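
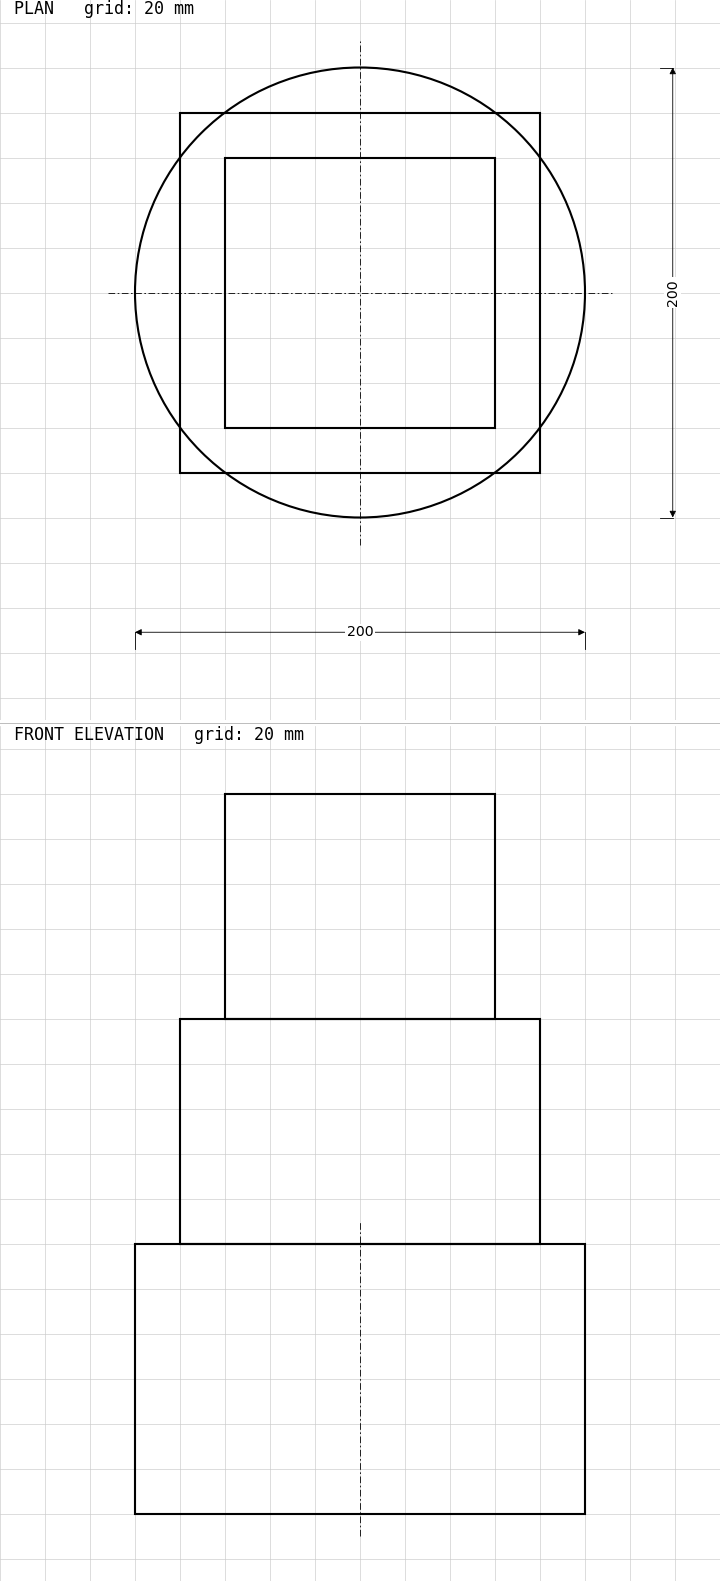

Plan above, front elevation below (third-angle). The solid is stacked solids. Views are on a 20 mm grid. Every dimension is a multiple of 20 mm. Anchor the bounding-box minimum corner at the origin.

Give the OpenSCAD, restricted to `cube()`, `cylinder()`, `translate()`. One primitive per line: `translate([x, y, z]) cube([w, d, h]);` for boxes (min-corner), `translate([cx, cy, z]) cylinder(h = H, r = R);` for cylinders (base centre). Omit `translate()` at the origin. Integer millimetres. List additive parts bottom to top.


translate([100, 100, 0]) cylinder(h = 120, r = 100);
translate([20, 20, 120]) cube([160, 160, 100]);
translate([40, 40, 220]) cube([120, 120, 100]);


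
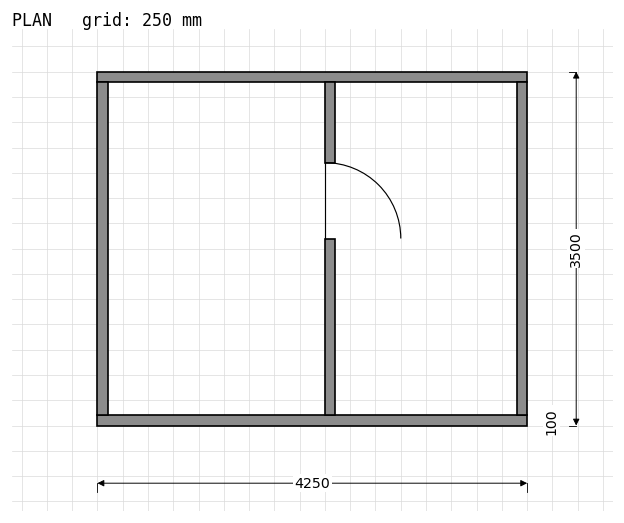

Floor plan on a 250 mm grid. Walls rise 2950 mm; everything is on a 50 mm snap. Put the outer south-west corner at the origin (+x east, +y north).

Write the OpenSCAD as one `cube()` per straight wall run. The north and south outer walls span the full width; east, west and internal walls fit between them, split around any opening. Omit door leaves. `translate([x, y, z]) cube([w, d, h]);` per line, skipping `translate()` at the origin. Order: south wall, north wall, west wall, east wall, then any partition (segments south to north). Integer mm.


cube([4250, 100, 2950]);
translate([0, 3400, 0]) cube([4250, 100, 2950]);
translate([0, 100, 0]) cube([100, 3300, 2950]);
translate([4150, 100, 0]) cube([100, 3300, 2950]);
translate([2250, 100, 0]) cube([100, 1750, 2950]);
translate([2250, 2600, 0]) cube([100, 800, 2950]);


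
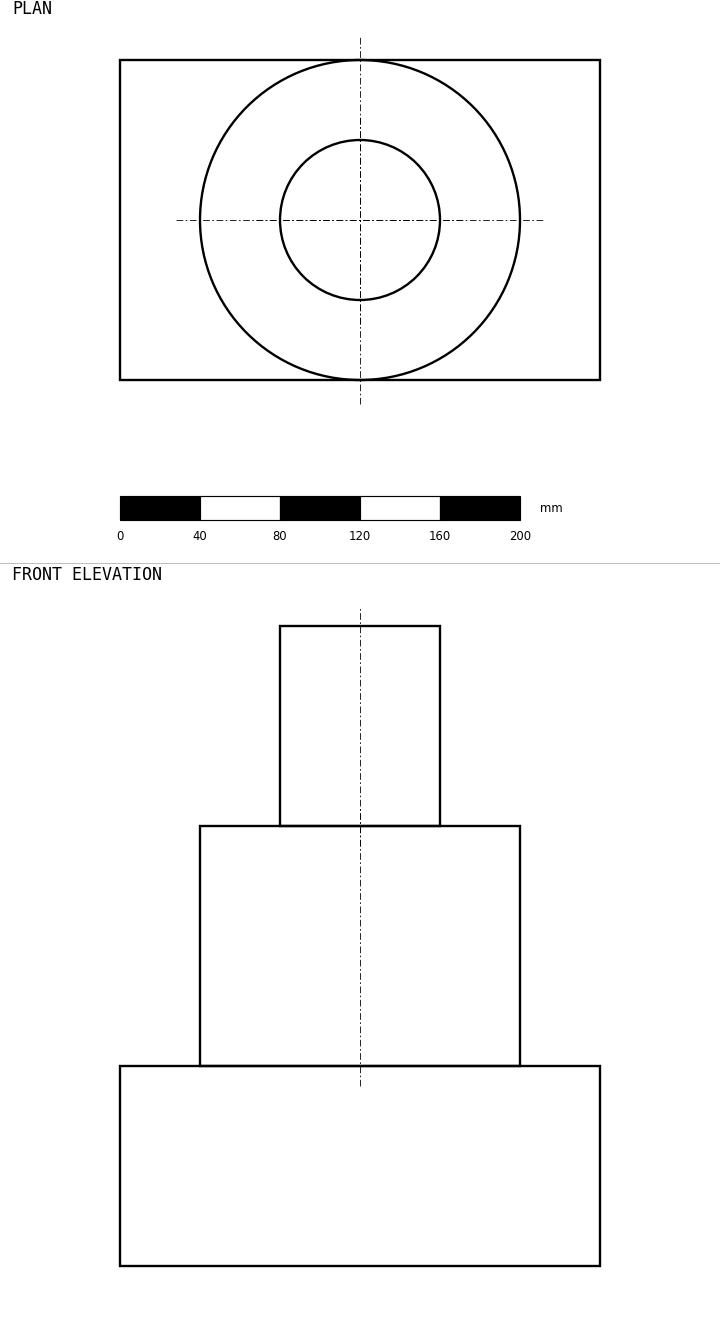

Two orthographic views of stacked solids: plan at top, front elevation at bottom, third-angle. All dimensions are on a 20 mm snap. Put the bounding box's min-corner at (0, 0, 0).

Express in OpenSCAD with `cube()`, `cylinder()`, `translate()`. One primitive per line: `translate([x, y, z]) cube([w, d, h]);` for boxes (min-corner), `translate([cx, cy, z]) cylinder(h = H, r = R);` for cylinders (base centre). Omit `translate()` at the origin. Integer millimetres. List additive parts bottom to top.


cube([240, 160, 100]);
translate([120, 80, 100]) cylinder(h = 120, r = 80);
translate([120, 80, 220]) cylinder(h = 100, r = 40);


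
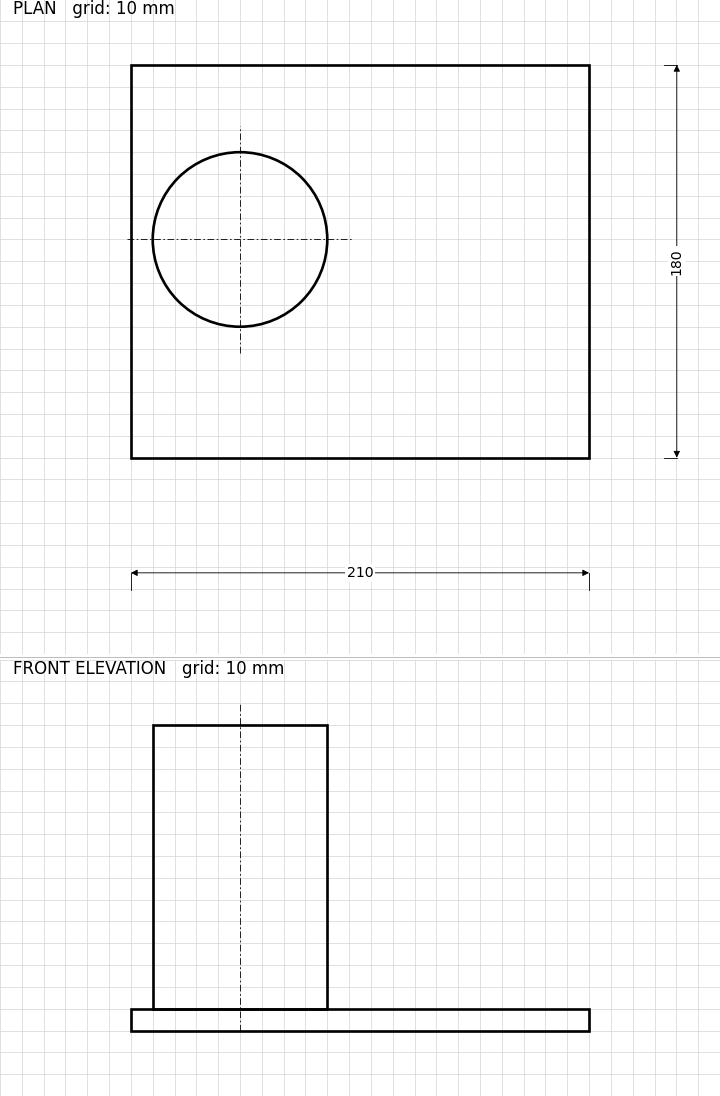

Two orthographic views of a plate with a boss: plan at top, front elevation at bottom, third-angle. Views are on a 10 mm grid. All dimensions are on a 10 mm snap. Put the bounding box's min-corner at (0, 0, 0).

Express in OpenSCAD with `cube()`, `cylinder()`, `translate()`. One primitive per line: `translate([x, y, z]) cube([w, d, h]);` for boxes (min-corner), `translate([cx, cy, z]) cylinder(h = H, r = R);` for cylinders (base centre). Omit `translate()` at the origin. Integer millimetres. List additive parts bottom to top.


cube([210, 180, 10]);
translate([50, 100, 10]) cylinder(h = 130, r = 40);


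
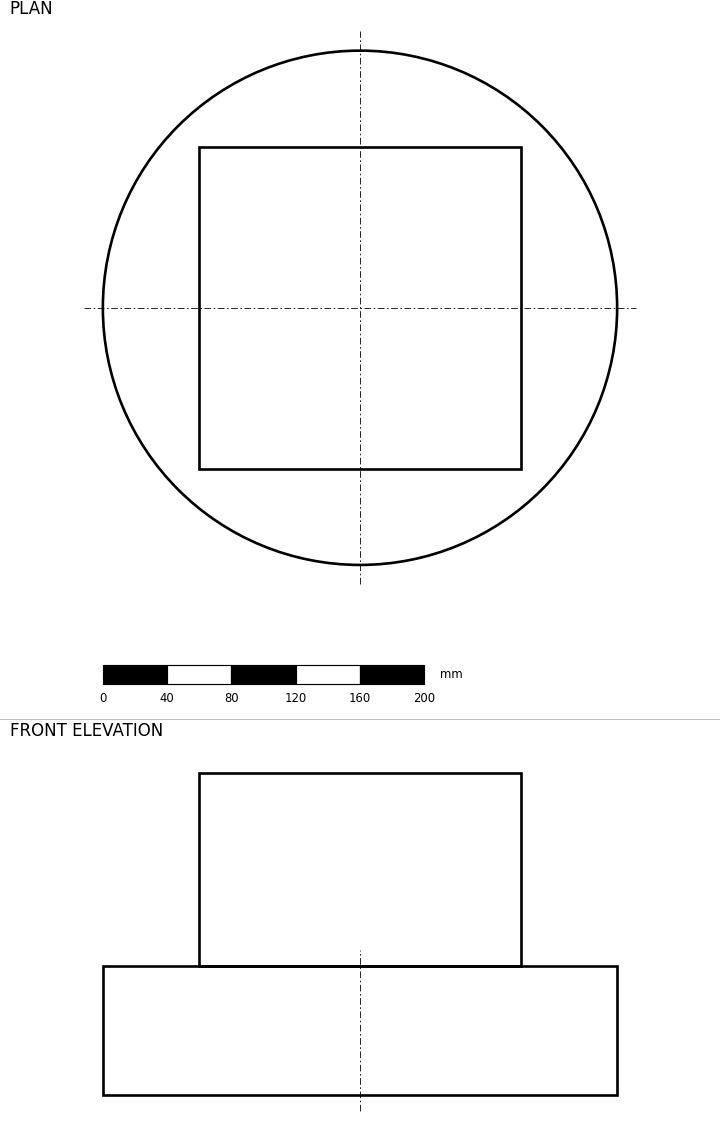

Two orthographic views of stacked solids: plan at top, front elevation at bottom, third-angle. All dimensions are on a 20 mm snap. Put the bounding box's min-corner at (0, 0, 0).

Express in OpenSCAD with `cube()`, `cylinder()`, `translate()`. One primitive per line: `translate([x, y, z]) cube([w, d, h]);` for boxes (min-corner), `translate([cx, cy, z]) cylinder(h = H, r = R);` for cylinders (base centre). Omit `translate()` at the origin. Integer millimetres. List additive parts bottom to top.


translate([160, 160, 0]) cylinder(h = 80, r = 160);
translate([60, 60, 80]) cube([200, 200, 120]);


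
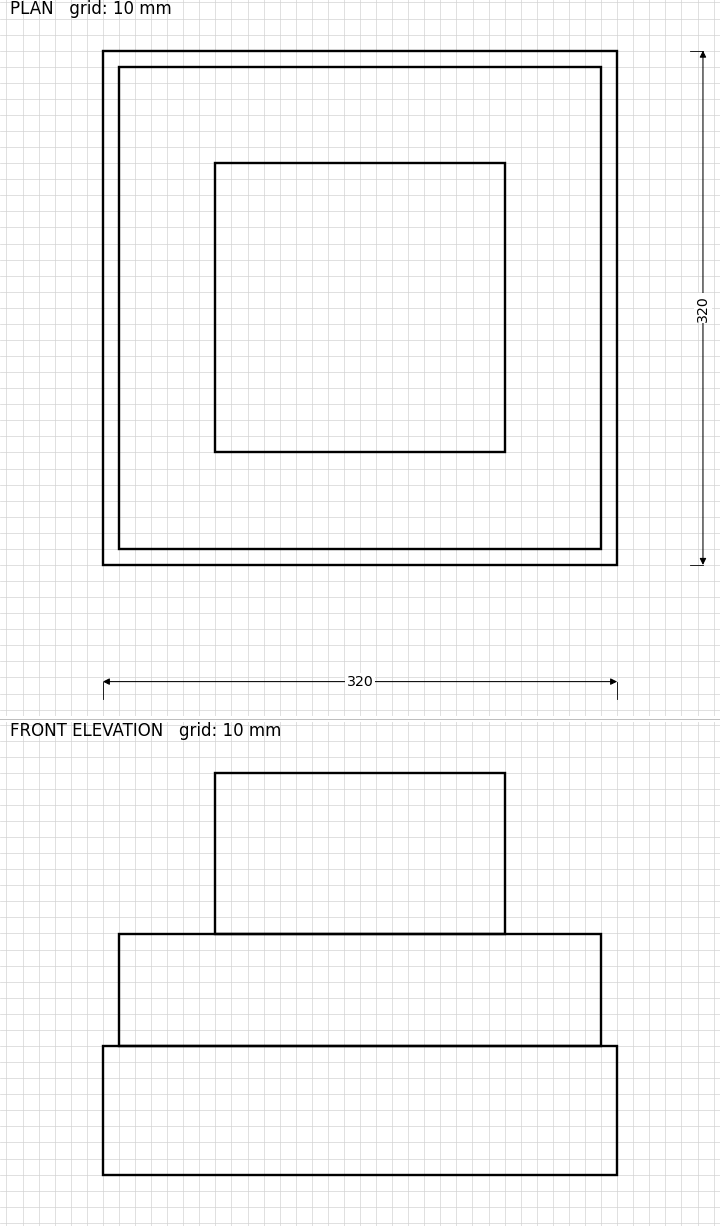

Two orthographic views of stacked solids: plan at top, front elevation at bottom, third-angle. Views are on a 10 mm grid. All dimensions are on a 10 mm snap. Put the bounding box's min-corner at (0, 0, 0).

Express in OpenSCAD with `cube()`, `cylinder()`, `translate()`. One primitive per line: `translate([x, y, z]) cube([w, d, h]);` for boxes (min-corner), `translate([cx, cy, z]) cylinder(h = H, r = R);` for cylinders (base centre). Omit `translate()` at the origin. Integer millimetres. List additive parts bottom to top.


cube([320, 320, 80]);
translate([10, 10, 80]) cube([300, 300, 70]);
translate([70, 70, 150]) cube([180, 180, 100]);


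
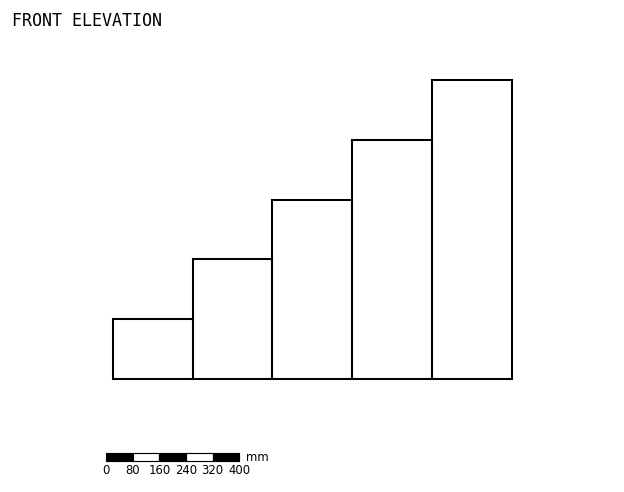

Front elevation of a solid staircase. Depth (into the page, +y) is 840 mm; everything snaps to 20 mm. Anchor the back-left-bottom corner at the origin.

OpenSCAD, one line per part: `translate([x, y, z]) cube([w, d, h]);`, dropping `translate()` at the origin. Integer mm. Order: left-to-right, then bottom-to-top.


cube([240, 840, 180]);
translate([240, 0, 0]) cube([240, 840, 360]);
translate([480, 0, 0]) cube([240, 840, 540]);
translate([720, 0, 0]) cube([240, 840, 720]);
translate([960, 0, 0]) cube([240, 840, 900]);


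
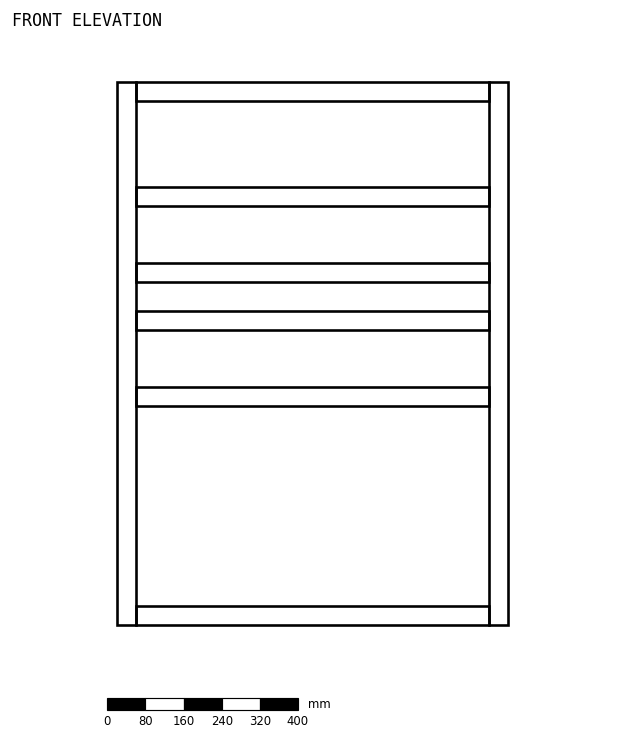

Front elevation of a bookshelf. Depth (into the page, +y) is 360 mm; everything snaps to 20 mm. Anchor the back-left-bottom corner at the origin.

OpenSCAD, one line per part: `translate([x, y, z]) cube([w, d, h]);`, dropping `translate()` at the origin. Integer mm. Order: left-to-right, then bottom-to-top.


cube([40, 360, 1140]);
translate([40, 0, 0]) cube([740, 360, 40]);
translate([40, 0, 460]) cube([740, 360, 40]);
translate([40, 0, 620]) cube([740, 360, 40]);
translate([40, 0, 720]) cube([740, 360, 40]);
translate([40, 0, 880]) cube([740, 360, 40]);
translate([40, 0, 1100]) cube([740, 360, 40]);
translate([780, 0, 0]) cube([40, 360, 1140]);


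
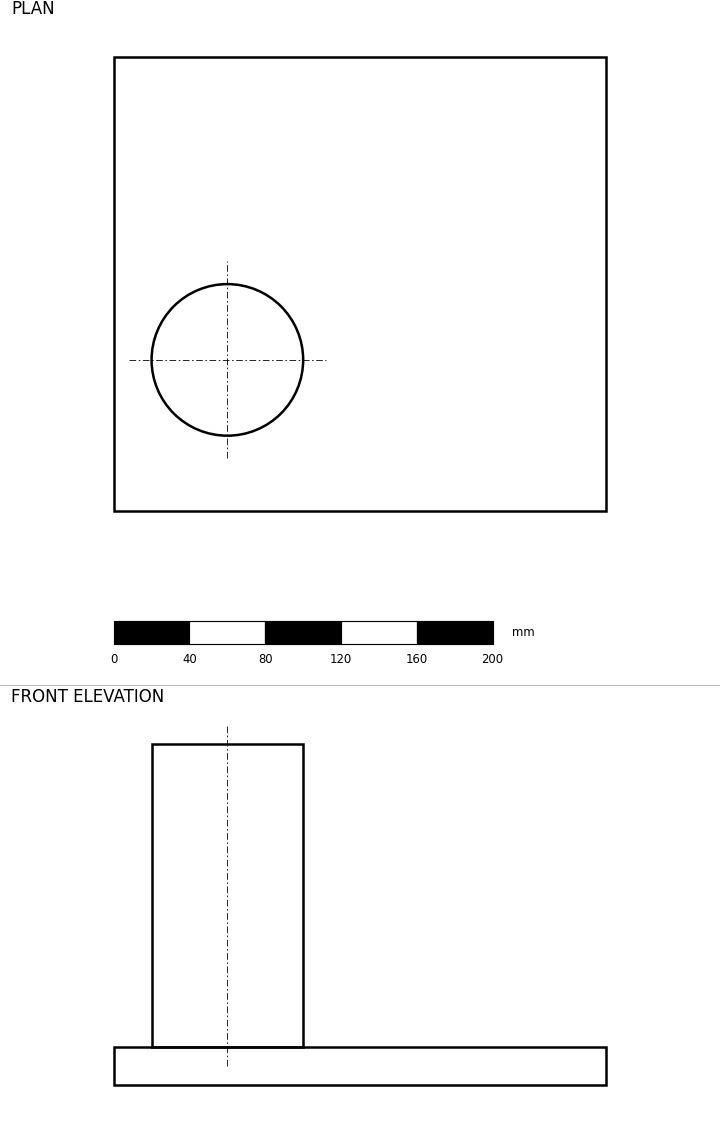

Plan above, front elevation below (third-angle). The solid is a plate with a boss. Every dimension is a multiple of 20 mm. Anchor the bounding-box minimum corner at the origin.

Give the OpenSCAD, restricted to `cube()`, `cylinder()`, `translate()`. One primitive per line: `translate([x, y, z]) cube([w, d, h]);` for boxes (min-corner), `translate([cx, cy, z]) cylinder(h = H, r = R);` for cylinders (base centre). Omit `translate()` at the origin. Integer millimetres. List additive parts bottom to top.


cube([260, 240, 20]);
translate([60, 80, 20]) cylinder(h = 160, r = 40);


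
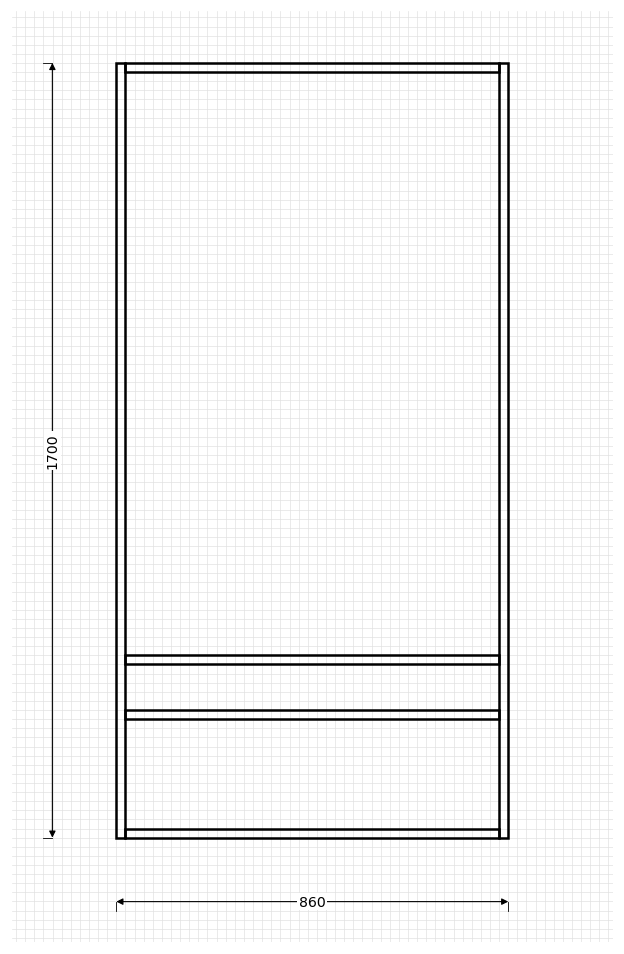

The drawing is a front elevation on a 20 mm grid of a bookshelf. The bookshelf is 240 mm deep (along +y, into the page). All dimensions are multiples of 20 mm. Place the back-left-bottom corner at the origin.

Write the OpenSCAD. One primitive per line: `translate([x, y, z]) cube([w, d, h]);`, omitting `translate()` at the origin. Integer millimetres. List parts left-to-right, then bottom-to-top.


cube([20, 240, 1700]);
translate([20, 0, 0]) cube([820, 240, 20]);
translate([20, 0, 260]) cube([820, 240, 20]);
translate([20, 0, 380]) cube([820, 240, 20]);
translate([20, 0, 1680]) cube([820, 240, 20]);
translate([840, 0, 0]) cube([20, 240, 1700]);


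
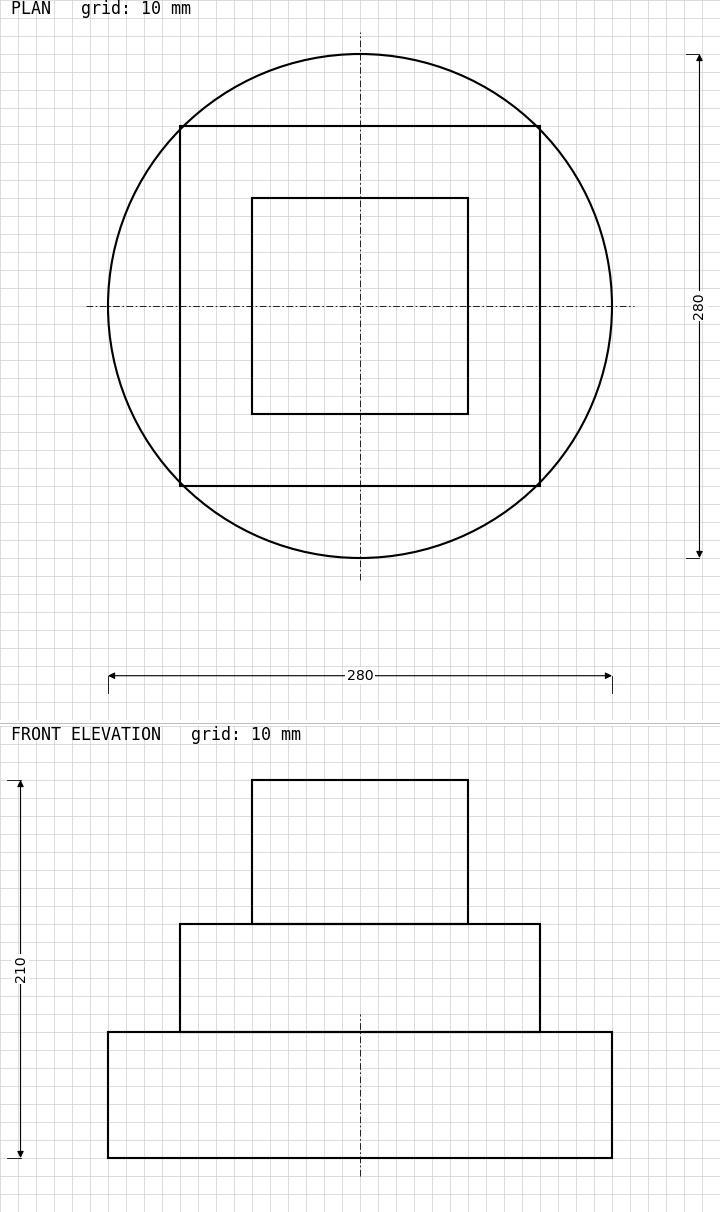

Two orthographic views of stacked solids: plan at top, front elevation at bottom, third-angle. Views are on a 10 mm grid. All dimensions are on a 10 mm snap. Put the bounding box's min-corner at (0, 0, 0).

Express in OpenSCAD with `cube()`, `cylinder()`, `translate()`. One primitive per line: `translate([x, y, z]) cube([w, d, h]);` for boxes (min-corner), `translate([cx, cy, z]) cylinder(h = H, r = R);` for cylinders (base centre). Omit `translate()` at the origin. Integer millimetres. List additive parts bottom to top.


translate([140, 140, 0]) cylinder(h = 70, r = 140);
translate([40, 40, 70]) cube([200, 200, 60]);
translate([80, 80, 130]) cube([120, 120, 80]);


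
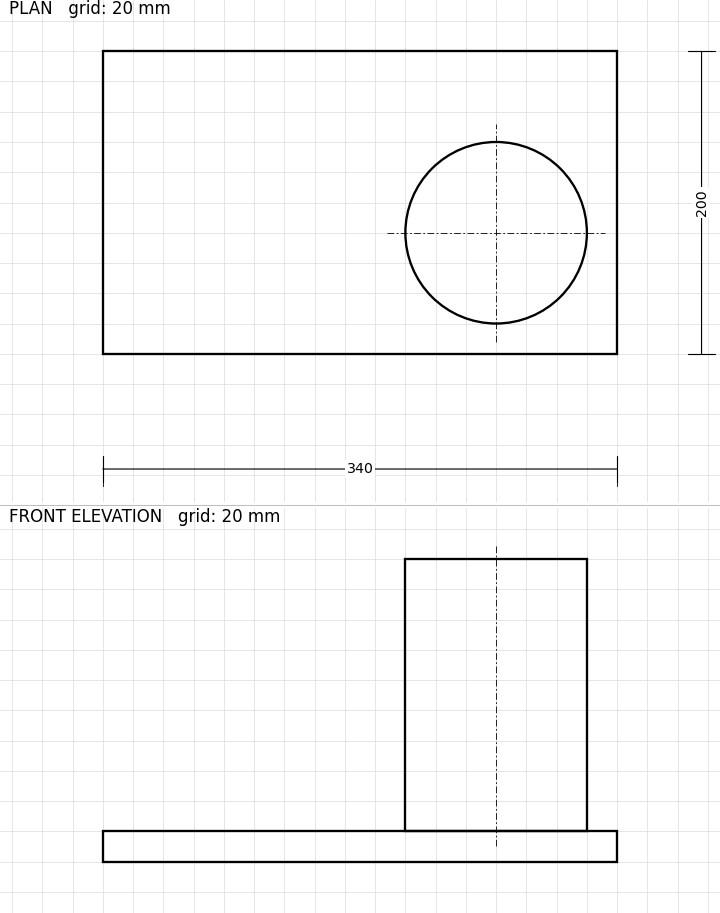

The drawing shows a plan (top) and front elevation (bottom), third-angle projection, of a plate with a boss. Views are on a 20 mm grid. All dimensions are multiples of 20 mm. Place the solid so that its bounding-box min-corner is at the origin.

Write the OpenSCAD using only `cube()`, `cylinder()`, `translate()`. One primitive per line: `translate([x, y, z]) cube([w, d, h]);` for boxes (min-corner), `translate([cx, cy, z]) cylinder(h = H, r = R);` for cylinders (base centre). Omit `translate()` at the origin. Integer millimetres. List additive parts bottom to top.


cube([340, 200, 20]);
translate([260, 80, 20]) cylinder(h = 180, r = 60);


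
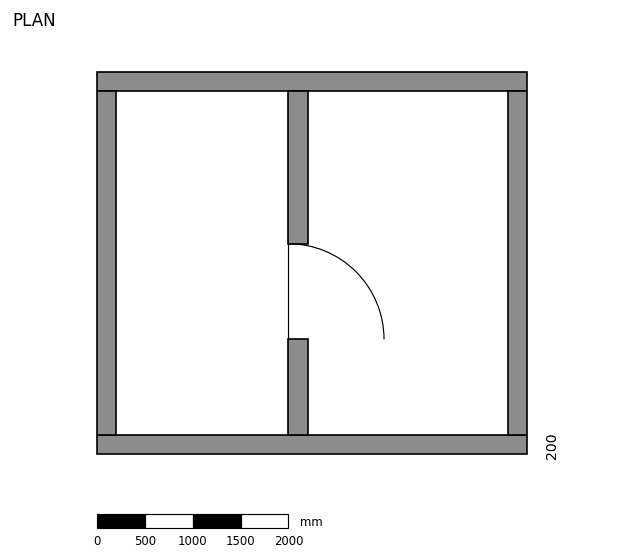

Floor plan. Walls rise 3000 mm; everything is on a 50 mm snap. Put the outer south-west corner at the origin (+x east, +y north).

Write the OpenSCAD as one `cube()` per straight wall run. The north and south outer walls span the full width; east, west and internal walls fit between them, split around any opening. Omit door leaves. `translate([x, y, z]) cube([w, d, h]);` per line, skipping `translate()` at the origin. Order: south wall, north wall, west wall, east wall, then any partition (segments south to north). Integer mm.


cube([4500, 200, 3000]);
translate([0, 3800, 0]) cube([4500, 200, 3000]);
translate([0, 200, 0]) cube([200, 3600, 3000]);
translate([4300, 200, 0]) cube([200, 3600, 3000]);
translate([2000, 200, 0]) cube([200, 1000, 3000]);
translate([2000, 2200, 0]) cube([200, 1600, 3000]);


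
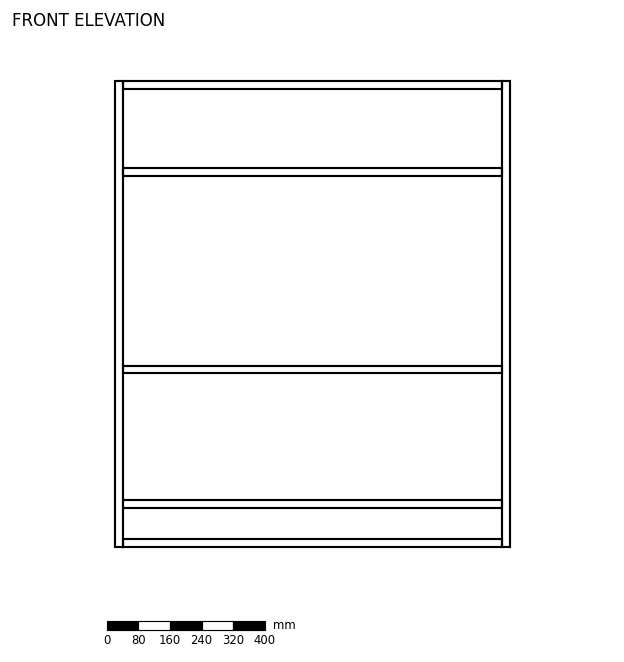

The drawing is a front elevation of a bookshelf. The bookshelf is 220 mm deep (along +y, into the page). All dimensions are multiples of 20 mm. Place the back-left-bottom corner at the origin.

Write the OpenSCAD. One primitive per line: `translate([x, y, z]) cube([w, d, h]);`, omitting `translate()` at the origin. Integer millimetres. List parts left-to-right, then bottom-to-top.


cube([20, 220, 1180]);
translate([20, 0, 0]) cube([960, 220, 20]);
translate([20, 0, 100]) cube([960, 220, 20]);
translate([20, 0, 440]) cube([960, 220, 20]);
translate([20, 0, 940]) cube([960, 220, 20]);
translate([20, 0, 1160]) cube([960, 220, 20]);
translate([980, 0, 0]) cube([20, 220, 1180]);


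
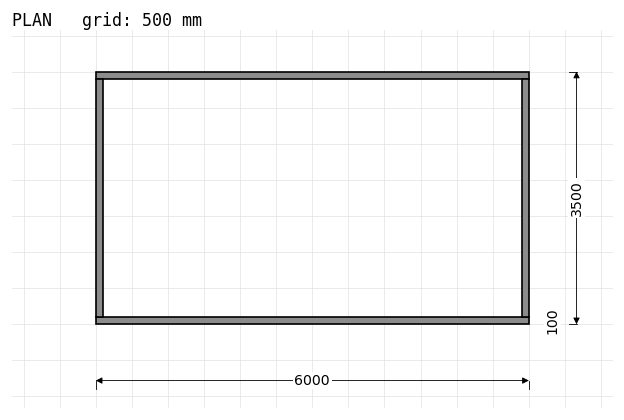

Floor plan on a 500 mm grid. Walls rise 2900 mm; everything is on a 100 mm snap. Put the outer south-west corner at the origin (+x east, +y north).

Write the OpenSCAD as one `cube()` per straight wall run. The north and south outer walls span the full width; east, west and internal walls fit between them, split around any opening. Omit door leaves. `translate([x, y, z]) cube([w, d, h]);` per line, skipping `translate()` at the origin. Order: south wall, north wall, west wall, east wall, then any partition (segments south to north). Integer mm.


cube([6000, 100, 2900]);
translate([0, 3400, 0]) cube([6000, 100, 2900]);
translate([0, 100, 0]) cube([100, 3300, 2900]);
translate([5900, 100, 0]) cube([100, 3300, 2900]);


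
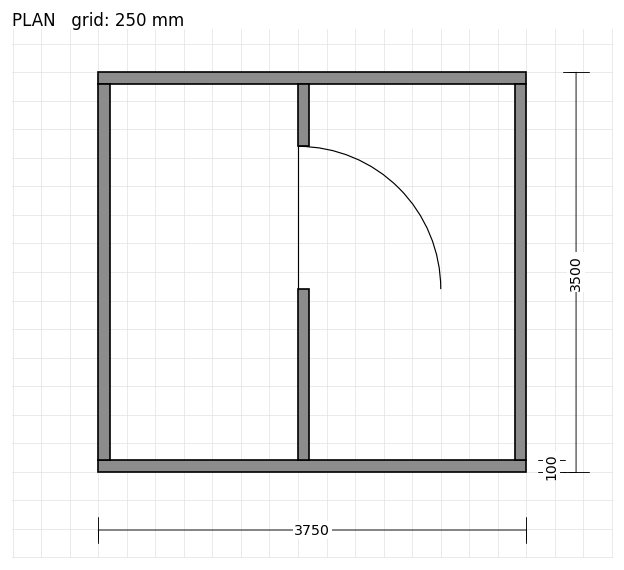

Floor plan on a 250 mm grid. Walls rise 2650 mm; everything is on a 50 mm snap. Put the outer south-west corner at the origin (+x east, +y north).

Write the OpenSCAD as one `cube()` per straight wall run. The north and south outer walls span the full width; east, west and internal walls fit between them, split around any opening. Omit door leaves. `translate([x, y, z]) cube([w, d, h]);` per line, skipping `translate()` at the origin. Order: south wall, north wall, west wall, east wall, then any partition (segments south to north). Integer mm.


cube([3750, 100, 2650]);
translate([0, 3400, 0]) cube([3750, 100, 2650]);
translate([0, 100, 0]) cube([100, 3300, 2650]);
translate([3650, 100, 0]) cube([100, 3300, 2650]);
translate([1750, 100, 0]) cube([100, 1500, 2650]);
translate([1750, 2850, 0]) cube([100, 550, 2650]);


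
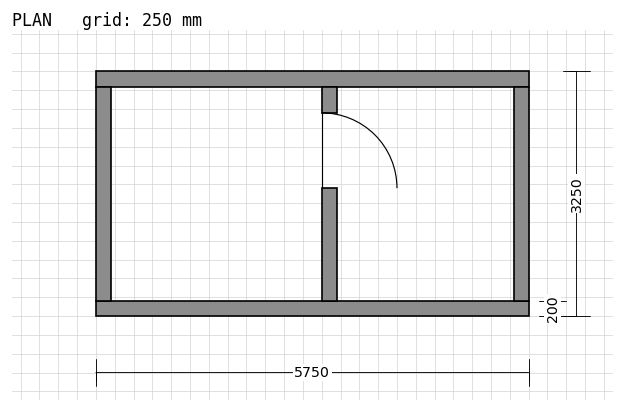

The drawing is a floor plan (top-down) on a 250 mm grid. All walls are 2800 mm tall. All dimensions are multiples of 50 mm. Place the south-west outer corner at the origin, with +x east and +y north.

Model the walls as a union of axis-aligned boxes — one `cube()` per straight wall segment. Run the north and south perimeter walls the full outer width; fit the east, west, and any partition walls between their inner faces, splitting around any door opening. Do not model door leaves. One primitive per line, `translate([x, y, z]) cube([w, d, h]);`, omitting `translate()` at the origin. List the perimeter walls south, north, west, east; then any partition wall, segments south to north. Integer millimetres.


cube([5750, 200, 2800]);
translate([0, 3050, 0]) cube([5750, 200, 2800]);
translate([0, 200, 0]) cube([200, 2850, 2800]);
translate([5550, 200, 0]) cube([200, 2850, 2800]);
translate([3000, 200, 0]) cube([200, 1500, 2800]);
translate([3000, 2700, 0]) cube([200, 350, 2800]);


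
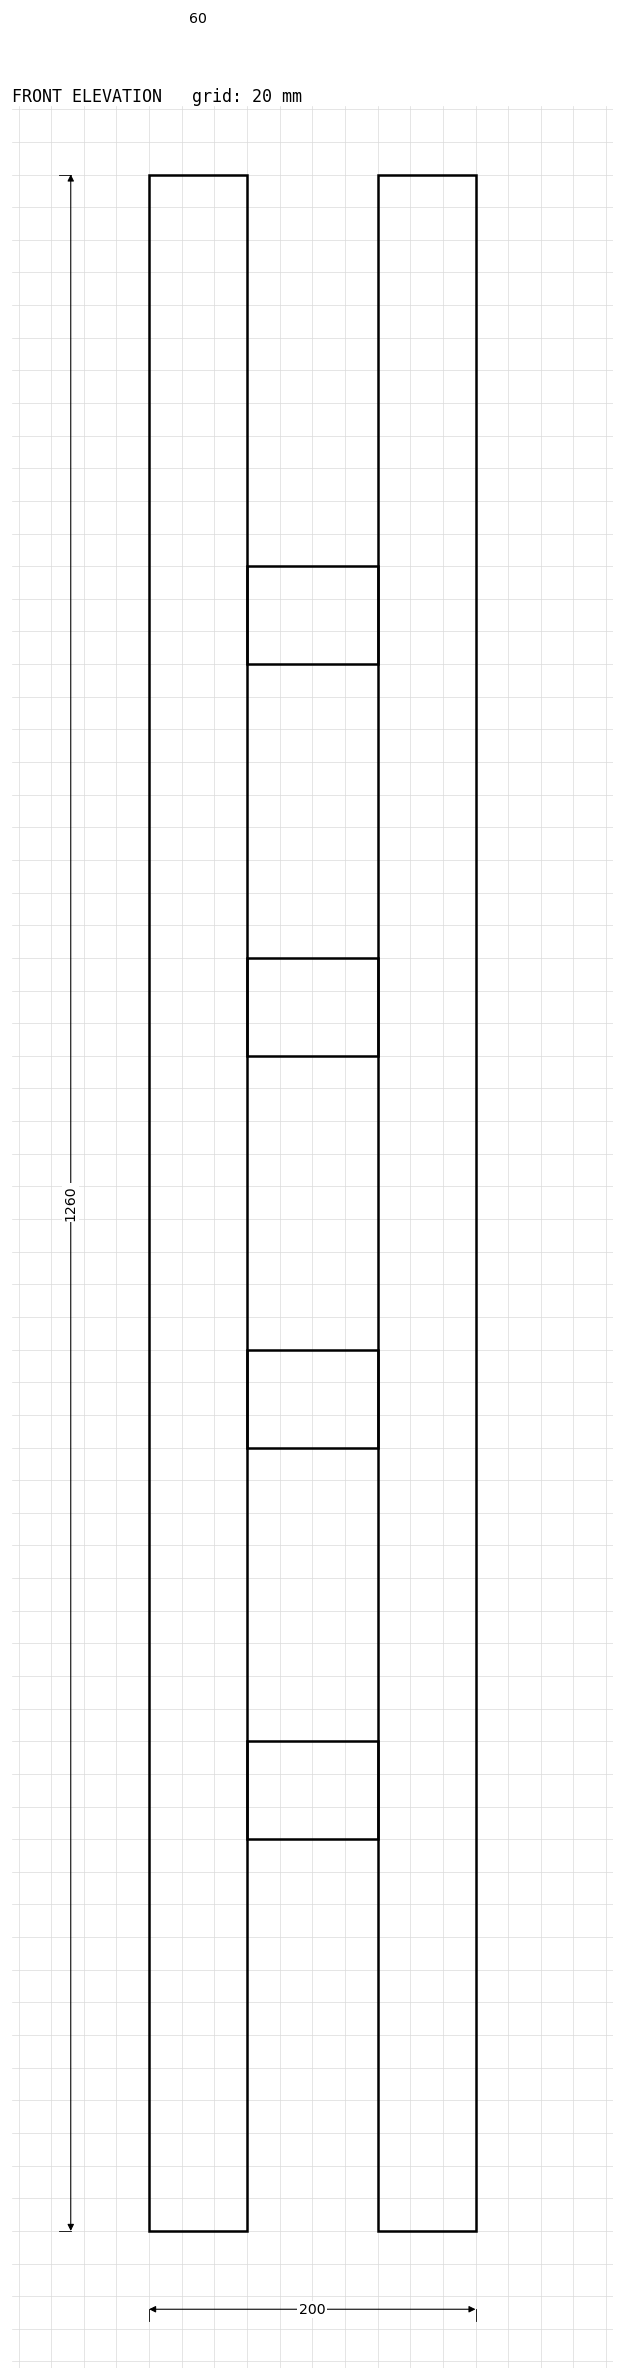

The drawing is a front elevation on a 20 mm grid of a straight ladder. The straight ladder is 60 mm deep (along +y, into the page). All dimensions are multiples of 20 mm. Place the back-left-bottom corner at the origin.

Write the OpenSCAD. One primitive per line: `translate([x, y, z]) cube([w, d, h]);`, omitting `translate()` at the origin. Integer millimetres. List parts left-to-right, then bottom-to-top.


cube([60, 60, 1260]);
translate([60, 0, 240]) cube([80, 60, 60]);
translate([60, 0, 480]) cube([80, 60, 60]);
translate([60, 0, 720]) cube([80, 60, 60]);
translate([60, 0, 960]) cube([80, 60, 60]);
translate([140, 0, 0]) cube([60, 60, 1260]);


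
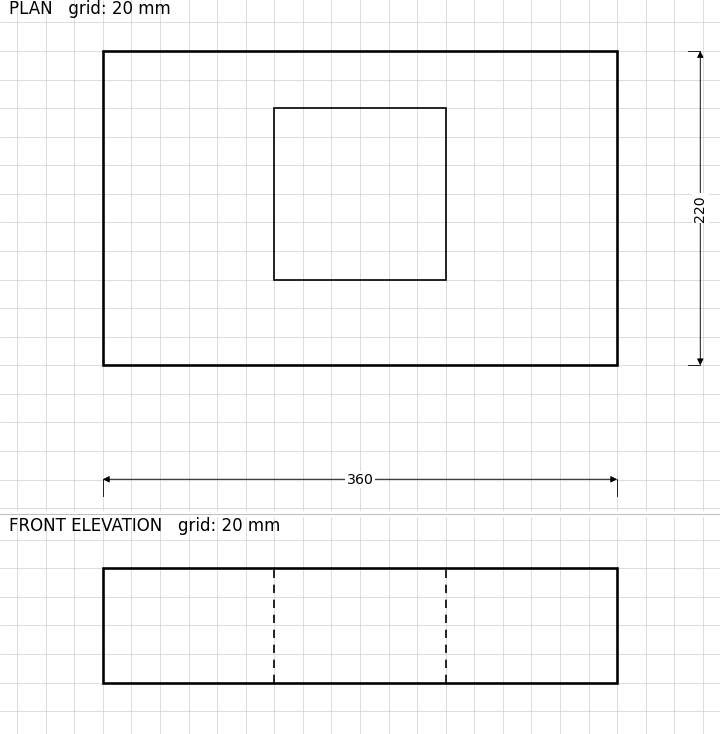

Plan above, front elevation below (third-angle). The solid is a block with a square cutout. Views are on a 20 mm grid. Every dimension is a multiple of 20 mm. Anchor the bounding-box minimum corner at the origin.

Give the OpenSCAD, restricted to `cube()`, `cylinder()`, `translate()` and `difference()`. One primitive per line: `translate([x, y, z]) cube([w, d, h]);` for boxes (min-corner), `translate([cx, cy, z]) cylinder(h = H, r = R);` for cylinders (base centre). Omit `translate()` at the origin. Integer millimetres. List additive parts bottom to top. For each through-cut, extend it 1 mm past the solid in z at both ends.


difference() {
  cube([360, 220, 80]);
  translate([120, 60, -1]) cube([120, 120, 82]);
}


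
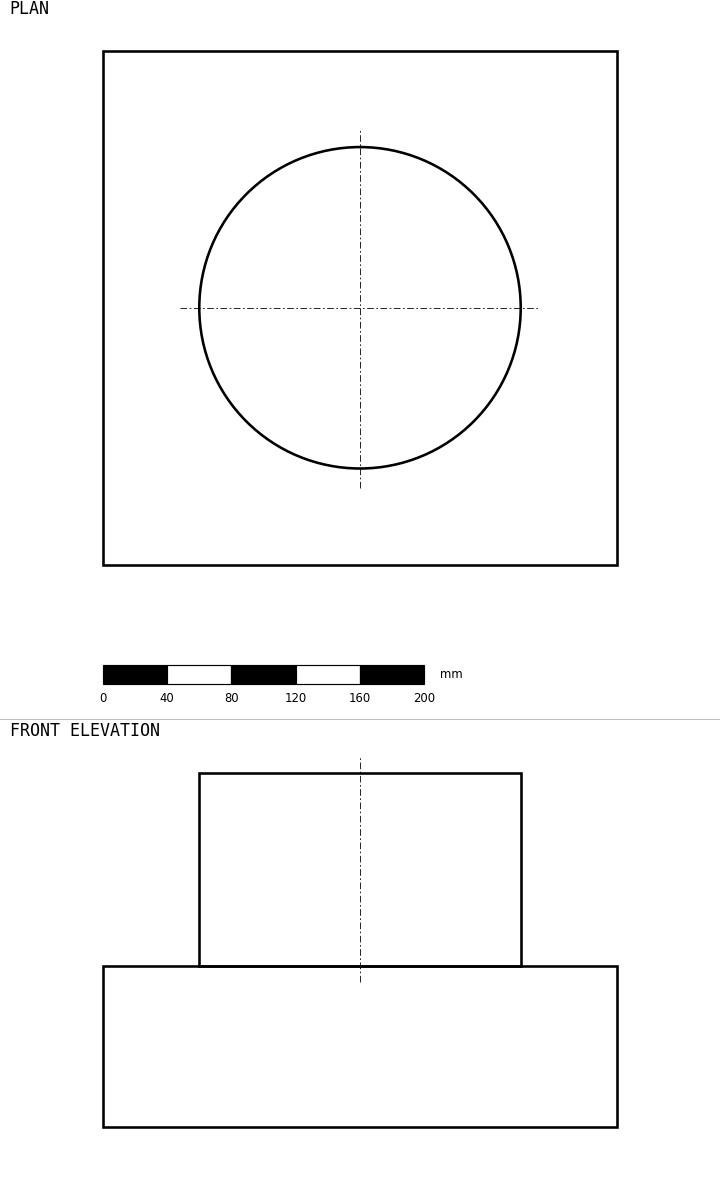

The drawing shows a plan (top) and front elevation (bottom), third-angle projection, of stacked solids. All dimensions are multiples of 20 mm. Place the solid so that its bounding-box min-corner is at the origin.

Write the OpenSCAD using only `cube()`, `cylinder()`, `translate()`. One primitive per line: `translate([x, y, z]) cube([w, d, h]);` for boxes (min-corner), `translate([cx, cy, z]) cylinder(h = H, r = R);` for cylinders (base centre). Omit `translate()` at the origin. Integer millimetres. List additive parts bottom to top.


cube([320, 320, 100]);
translate([160, 160, 100]) cylinder(h = 120, r = 100);


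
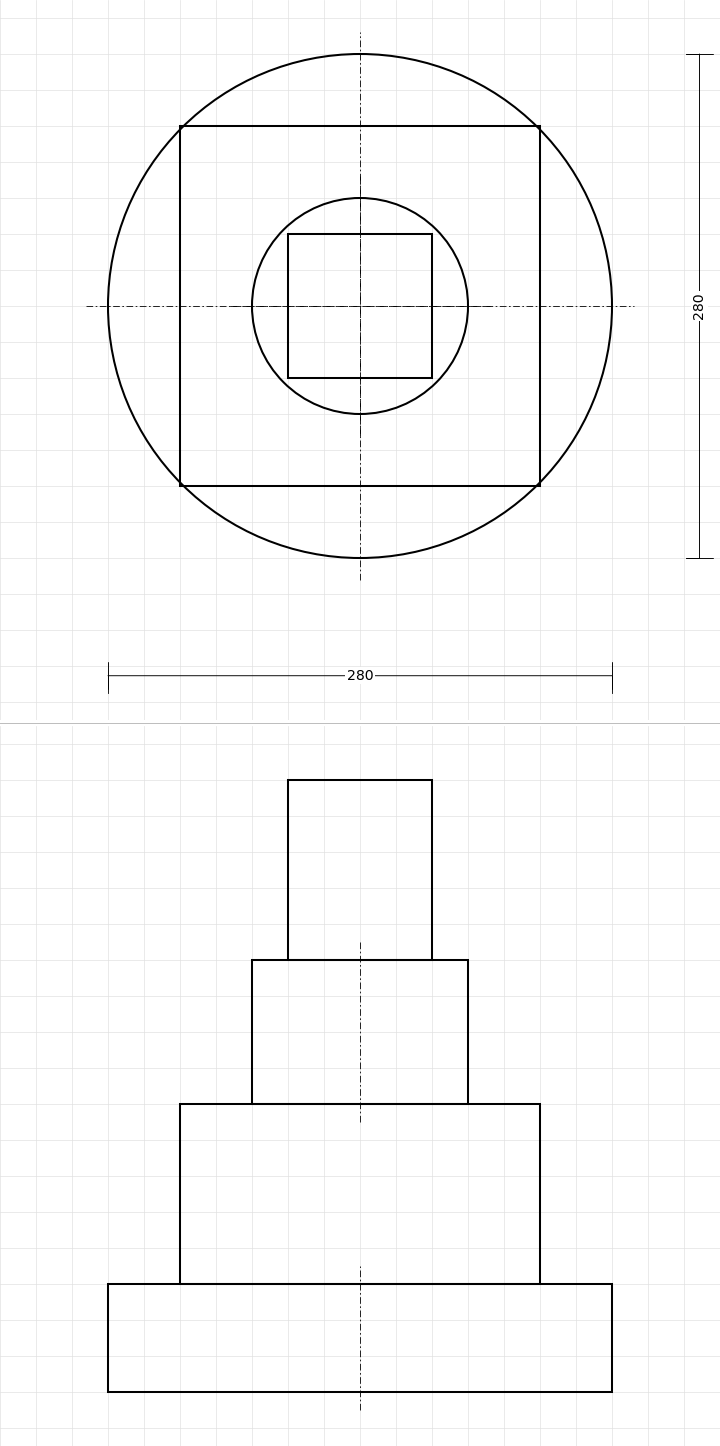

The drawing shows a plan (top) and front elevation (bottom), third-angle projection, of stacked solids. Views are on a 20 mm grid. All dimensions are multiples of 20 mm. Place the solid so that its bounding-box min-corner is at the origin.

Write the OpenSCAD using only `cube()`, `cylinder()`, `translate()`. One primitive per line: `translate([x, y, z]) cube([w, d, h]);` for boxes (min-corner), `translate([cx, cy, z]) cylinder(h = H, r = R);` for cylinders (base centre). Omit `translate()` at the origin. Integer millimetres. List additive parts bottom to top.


translate([140, 140, 0]) cylinder(h = 60, r = 140);
translate([40, 40, 60]) cube([200, 200, 100]);
translate([140, 140, 160]) cylinder(h = 80, r = 60);
translate([100, 100, 240]) cube([80, 80, 100]);


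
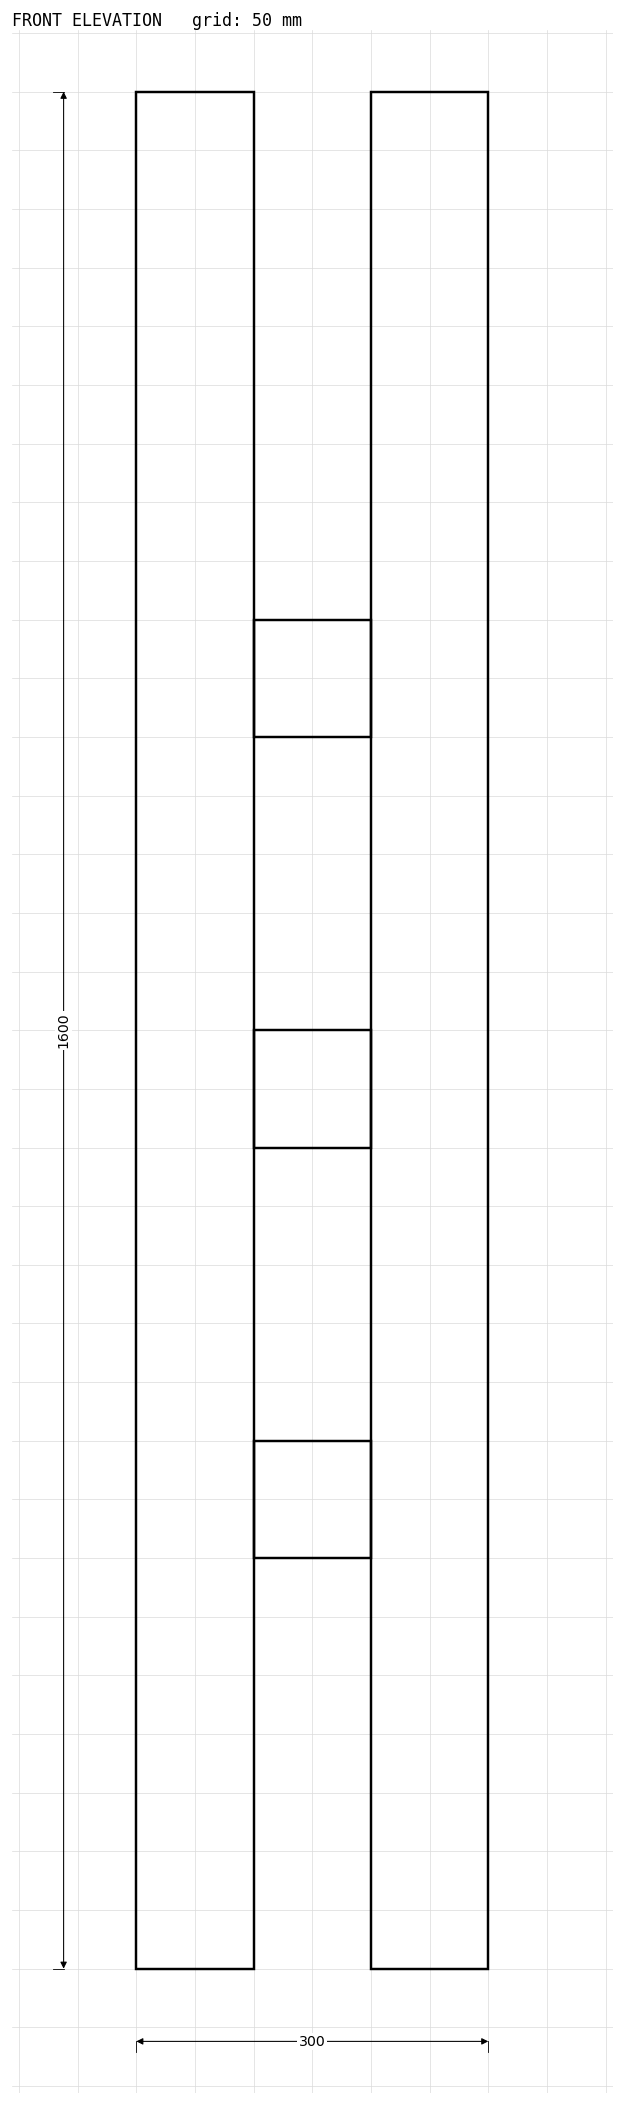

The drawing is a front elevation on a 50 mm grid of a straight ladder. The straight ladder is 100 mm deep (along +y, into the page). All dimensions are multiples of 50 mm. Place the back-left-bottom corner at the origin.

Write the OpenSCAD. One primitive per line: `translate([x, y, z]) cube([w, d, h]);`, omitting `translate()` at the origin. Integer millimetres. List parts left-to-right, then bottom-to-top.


cube([100, 100, 1600]);
translate([100, 0, 350]) cube([100, 100, 100]);
translate([100, 0, 700]) cube([100, 100, 100]);
translate([100, 0, 1050]) cube([100, 100, 100]);
translate([200, 0, 0]) cube([100, 100, 1600]);


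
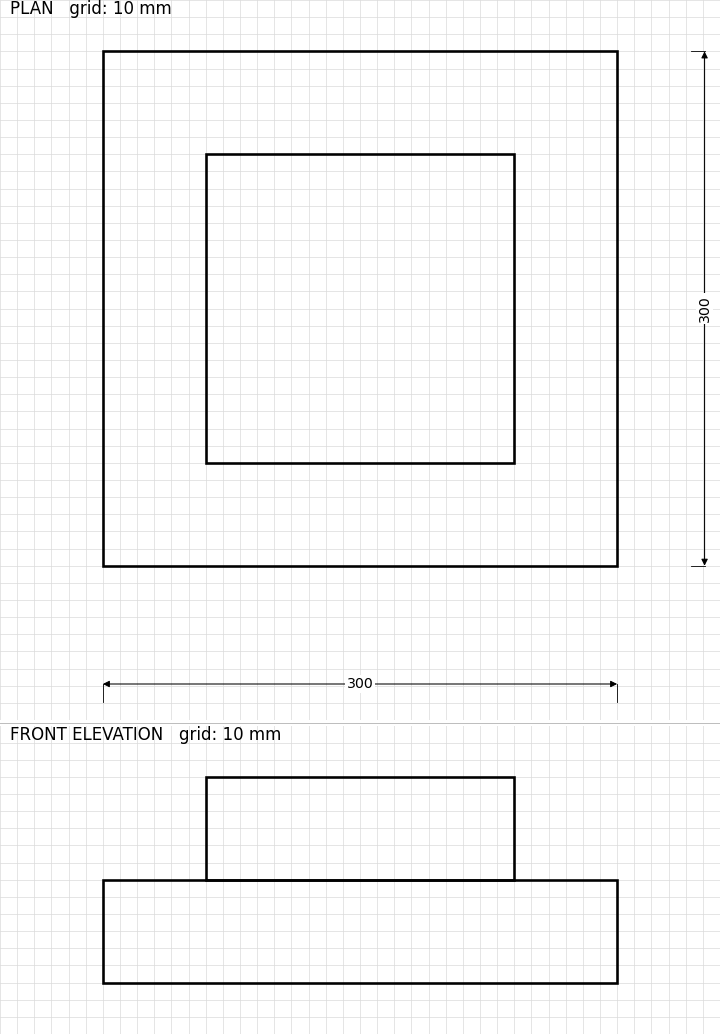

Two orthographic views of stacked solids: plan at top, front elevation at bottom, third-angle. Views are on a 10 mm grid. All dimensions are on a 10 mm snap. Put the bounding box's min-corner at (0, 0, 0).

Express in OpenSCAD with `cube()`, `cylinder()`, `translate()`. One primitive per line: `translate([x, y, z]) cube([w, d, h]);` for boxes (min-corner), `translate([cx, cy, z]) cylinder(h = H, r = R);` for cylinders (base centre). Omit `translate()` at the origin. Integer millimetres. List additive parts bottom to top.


cube([300, 300, 60]);
translate([60, 60, 60]) cube([180, 180, 60]);


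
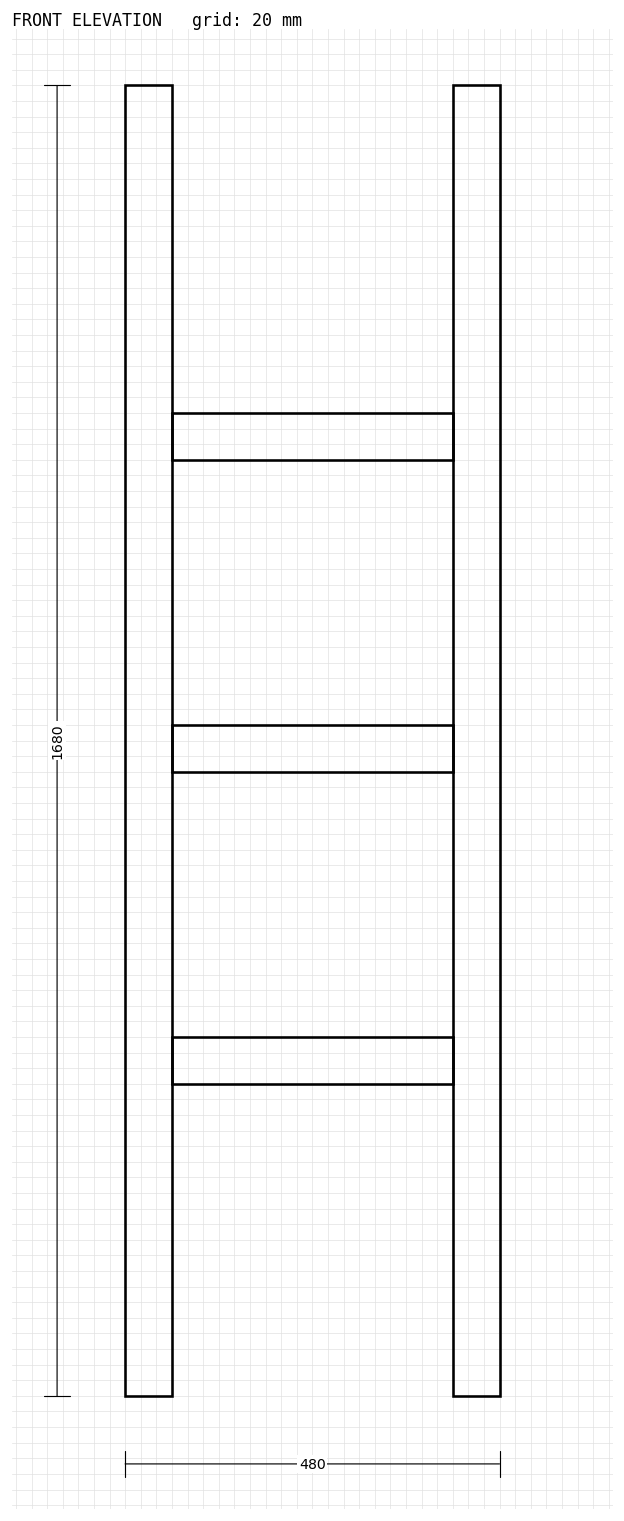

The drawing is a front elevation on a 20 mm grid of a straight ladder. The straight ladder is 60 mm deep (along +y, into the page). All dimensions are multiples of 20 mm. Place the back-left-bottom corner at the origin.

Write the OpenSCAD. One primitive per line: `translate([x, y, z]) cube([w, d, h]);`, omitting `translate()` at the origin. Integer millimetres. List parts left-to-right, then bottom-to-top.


cube([60, 60, 1680]);
translate([60, 0, 400]) cube([360, 60, 60]);
translate([60, 0, 800]) cube([360, 60, 60]);
translate([60, 0, 1200]) cube([360, 60, 60]);
translate([420, 0, 0]) cube([60, 60, 1680]);


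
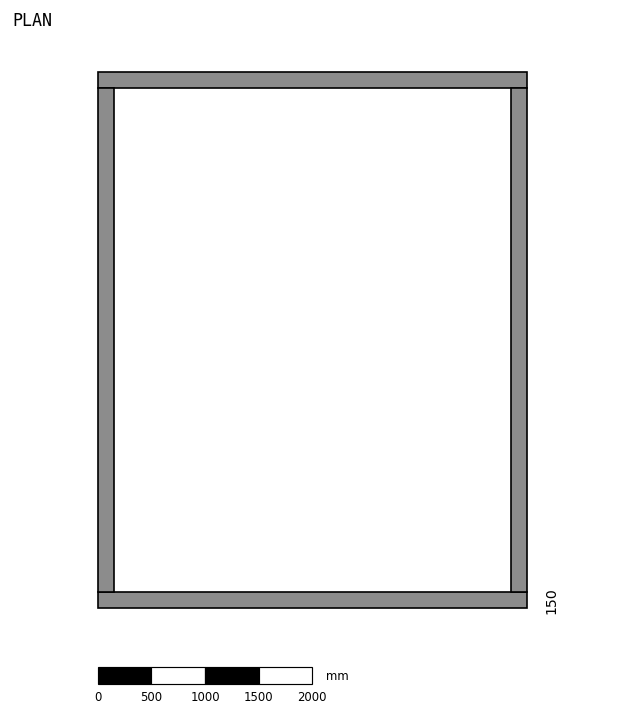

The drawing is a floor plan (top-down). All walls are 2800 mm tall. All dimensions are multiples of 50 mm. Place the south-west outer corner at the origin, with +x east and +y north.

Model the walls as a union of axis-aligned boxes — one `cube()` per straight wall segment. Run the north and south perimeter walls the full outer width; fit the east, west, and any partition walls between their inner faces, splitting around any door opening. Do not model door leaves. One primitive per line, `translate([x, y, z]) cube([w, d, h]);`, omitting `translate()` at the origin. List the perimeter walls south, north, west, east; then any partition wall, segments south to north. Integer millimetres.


cube([4000, 150, 2800]);
translate([0, 4850, 0]) cube([4000, 150, 2800]);
translate([0, 150, 0]) cube([150, 4700, 2800]);
translate([3850, 150, 0]) cube([150, 4700, 2800]);


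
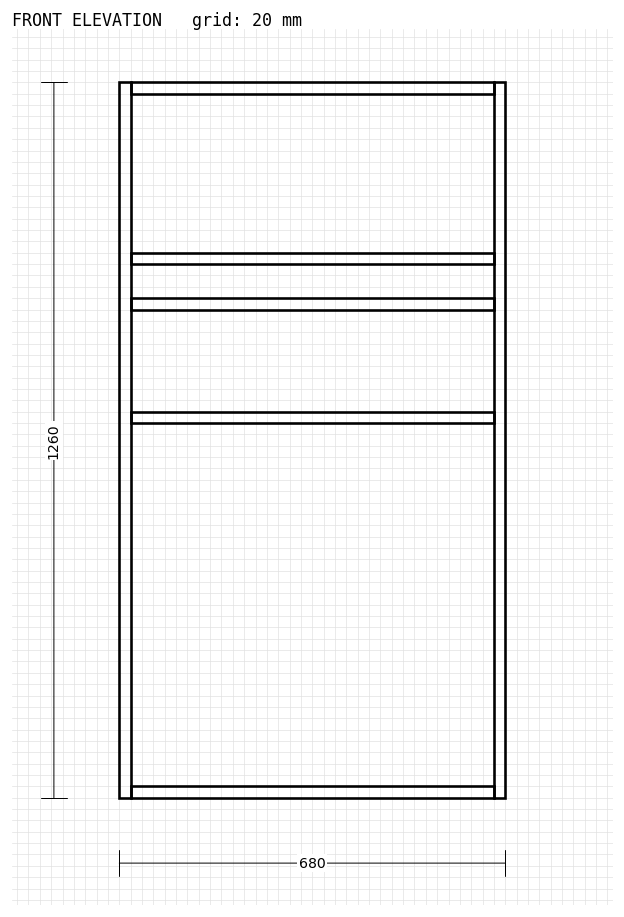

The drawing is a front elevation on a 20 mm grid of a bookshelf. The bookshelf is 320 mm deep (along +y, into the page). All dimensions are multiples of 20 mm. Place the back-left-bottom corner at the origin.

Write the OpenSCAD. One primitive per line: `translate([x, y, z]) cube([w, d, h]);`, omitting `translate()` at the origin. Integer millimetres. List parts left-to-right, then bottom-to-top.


cube([20, 320, 1260]);
translate([20, 0, 0]) cube([640, 320, 20]);
translate([20, 0, 660]) cube([640, 320, 20]);
translate([20, 0, 860]) cube([640, 320, 20]);
translate([20, 0, 940]) cube([640, 320, 20]);
translate([20, 0, 1240]) cube([640, 320, 20]);
translate([660, 0, 0]) cube([20, 320, 1260]);


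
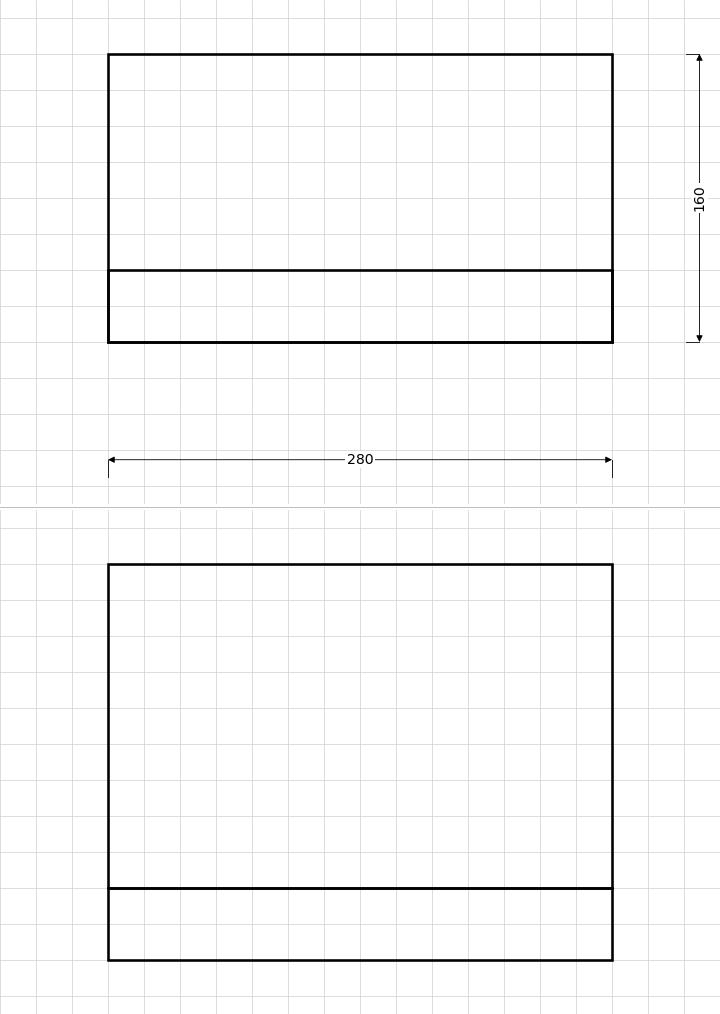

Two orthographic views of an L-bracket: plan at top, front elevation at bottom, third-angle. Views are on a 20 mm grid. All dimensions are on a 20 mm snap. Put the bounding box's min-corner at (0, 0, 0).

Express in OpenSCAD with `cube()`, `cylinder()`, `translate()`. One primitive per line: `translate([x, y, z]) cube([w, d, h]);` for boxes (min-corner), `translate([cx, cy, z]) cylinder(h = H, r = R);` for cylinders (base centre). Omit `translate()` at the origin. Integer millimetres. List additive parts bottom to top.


cube([280, 160, 40]);
translate([0, 0, 40]) cube([280, 40, 180]);


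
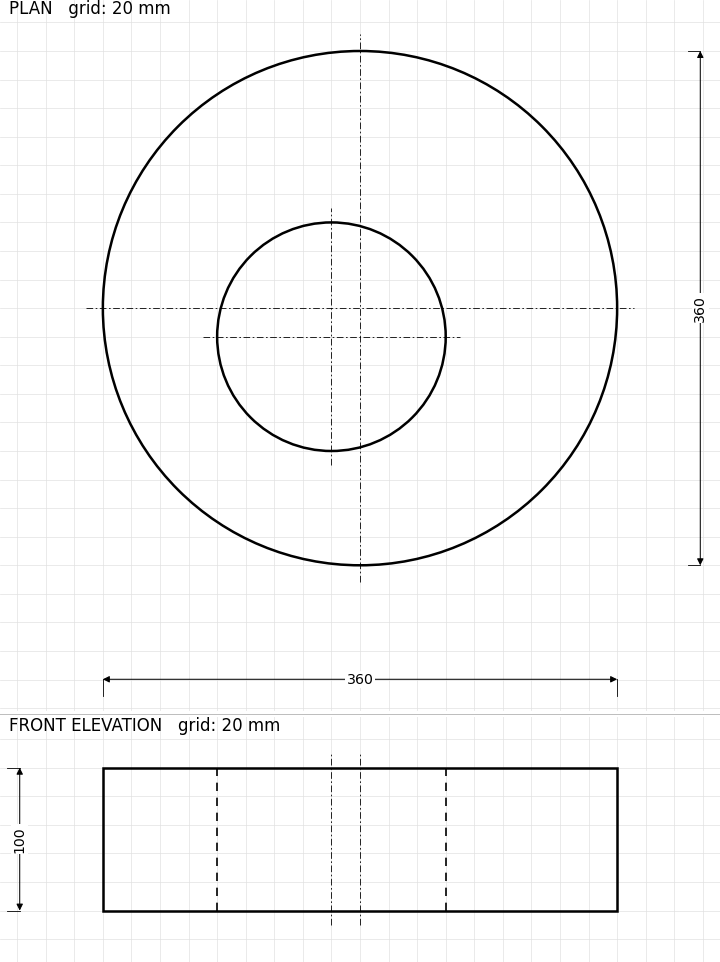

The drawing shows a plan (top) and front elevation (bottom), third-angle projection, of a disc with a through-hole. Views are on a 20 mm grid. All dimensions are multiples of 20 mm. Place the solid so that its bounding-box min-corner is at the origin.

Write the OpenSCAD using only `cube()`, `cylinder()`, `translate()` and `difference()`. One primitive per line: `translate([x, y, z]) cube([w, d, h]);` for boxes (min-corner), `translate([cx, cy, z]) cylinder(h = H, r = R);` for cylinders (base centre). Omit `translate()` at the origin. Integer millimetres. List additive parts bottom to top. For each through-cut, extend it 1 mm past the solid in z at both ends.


difference() {
  translate([180, 180, 0]) cylinder(h = 100, r = 180);
  translate([160, 160, -1]) cylinder(h = 102, r = 80);
}


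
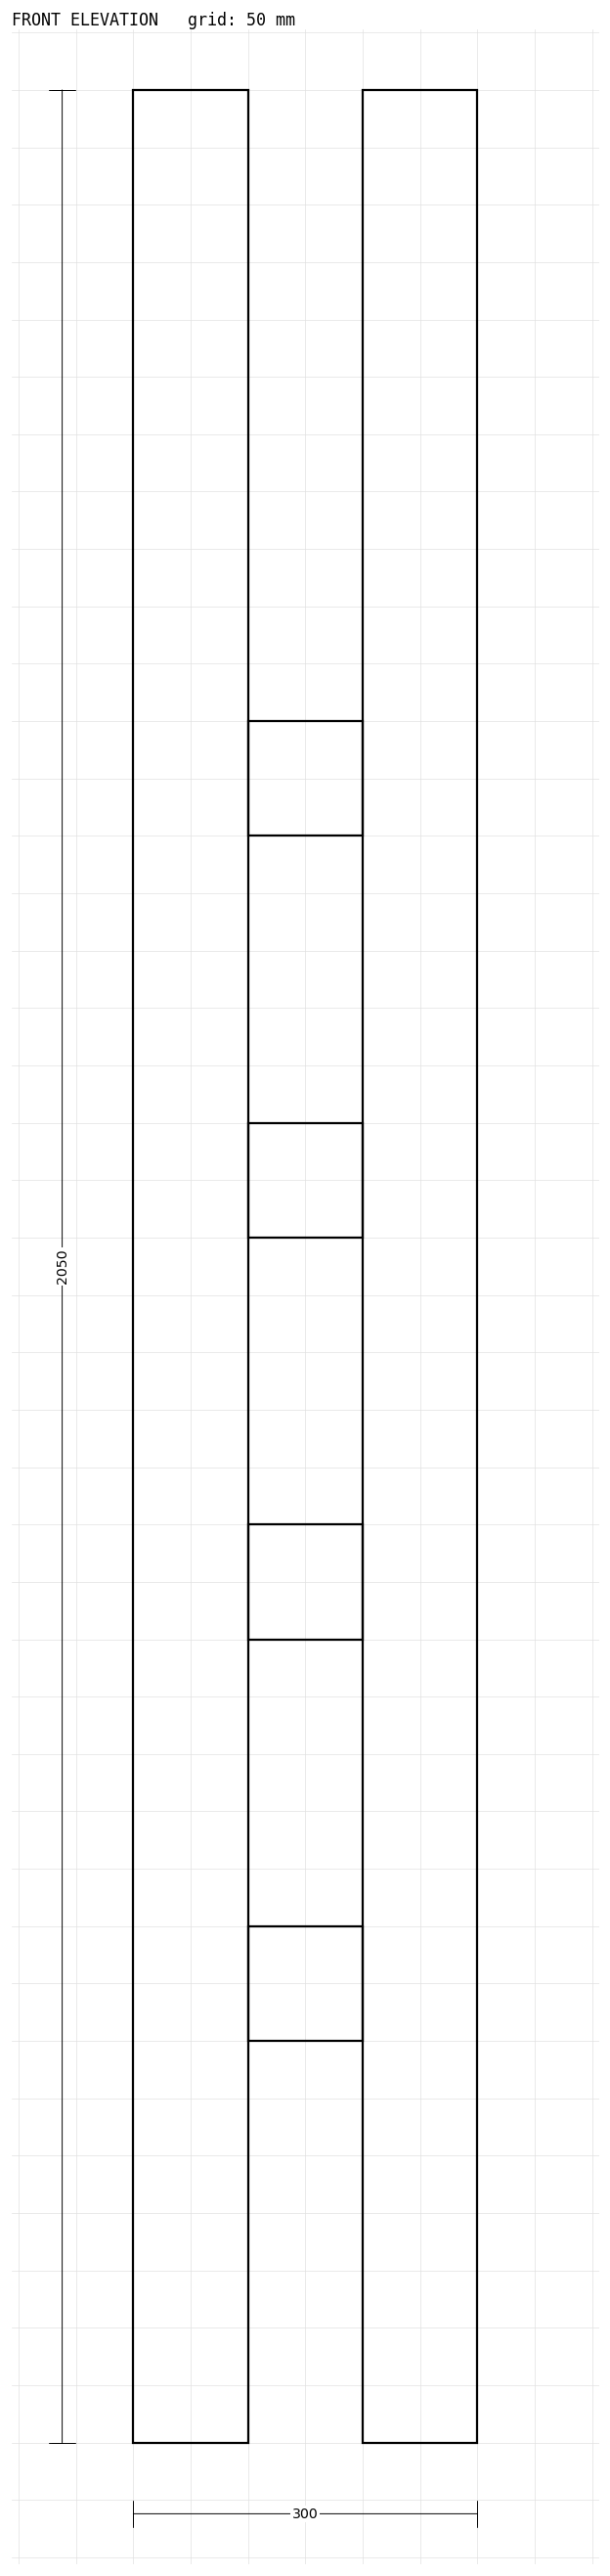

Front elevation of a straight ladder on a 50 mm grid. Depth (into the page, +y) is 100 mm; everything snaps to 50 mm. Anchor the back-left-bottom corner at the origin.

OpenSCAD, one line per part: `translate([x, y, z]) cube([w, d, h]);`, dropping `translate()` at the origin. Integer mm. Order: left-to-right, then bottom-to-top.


cube([100, 100, 2050]);
translate([100, 0, 350]) cube([100, 100, 100]);
translate([100, 0, 700]) cube([100, 100, 100]);
translate([100, 0, 1050]) cube([100, 100, 100]);
translate([100, 0, 1400]) cube([100, 100, 100]);
translate([200, 0, 0]) cube([100, 100, 2050]);


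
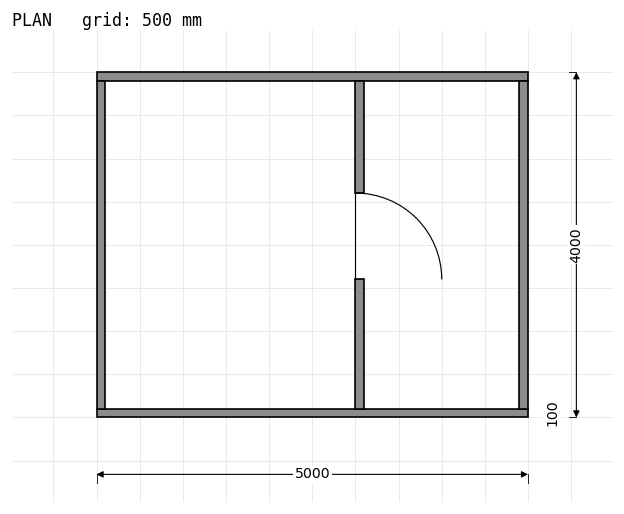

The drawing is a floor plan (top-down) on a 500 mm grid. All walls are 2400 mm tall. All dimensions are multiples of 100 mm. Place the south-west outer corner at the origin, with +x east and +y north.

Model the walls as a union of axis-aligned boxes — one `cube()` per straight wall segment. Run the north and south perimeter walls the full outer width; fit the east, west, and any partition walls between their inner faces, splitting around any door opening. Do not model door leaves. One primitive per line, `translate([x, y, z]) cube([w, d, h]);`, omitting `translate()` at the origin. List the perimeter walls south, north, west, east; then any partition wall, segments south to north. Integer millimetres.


cube([5000, 100, 2400]);
translate([0, 3900, 0]) cube([5000, 100, 2400]);
translate([0, 100, 0]) cube([100, 3800, 2400]);
translate([4900, 100, 0]) cube([100, 3800, 2400]);
translate([3000, 100, 0]) cube([100, 1500, 2400]);
translate([3000, 2600, 0]) cube([100, 1300, 2400]);


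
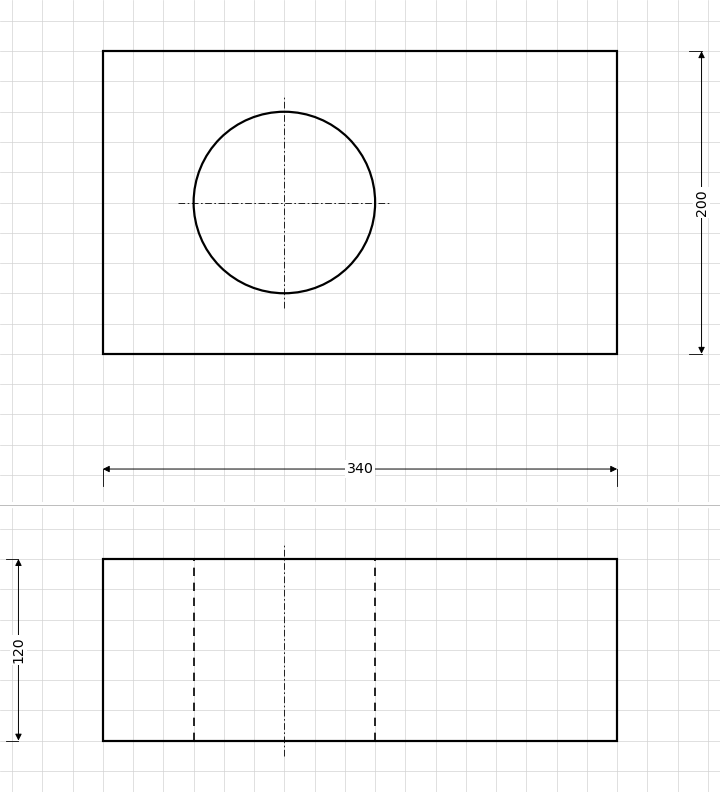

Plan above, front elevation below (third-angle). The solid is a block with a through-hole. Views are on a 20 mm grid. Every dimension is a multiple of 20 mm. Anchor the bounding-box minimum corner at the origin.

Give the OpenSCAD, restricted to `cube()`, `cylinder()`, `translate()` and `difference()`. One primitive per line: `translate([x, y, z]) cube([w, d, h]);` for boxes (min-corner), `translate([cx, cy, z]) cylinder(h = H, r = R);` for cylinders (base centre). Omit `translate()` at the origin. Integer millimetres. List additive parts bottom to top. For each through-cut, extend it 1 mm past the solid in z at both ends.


difference() {
  cube([340, 200, 120]);
  translate([120, 100, -1]) cylinder(h = 122, r = 60);
}


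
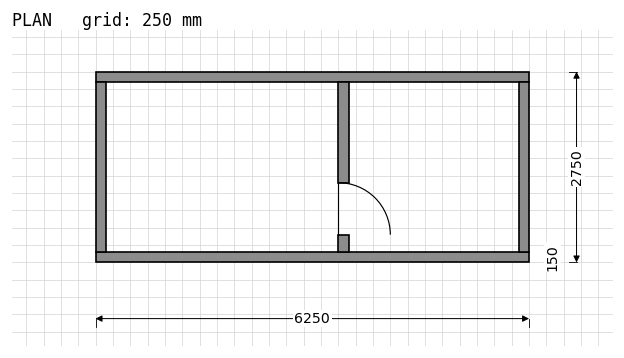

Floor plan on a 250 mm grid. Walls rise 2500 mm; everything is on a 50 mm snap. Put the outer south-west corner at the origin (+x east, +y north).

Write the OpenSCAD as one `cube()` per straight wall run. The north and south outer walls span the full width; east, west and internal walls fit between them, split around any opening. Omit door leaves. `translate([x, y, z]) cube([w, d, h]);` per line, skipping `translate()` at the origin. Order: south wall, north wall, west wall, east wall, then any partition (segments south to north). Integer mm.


cube([6250, 150, 2500]);
translate([0, 2600, 0]) cube([6250, 150, 2500]);
translate([0, 150, 0]) cube([150, 2450, 2500]);
translate([6100, 150, 0]) cube([150, 2450, 2500]);
translate([3500, 150, 0]) cube([150, 250, 2500]);
translate([3500, 1150, 0]) cube([150, 1450, 2500]);


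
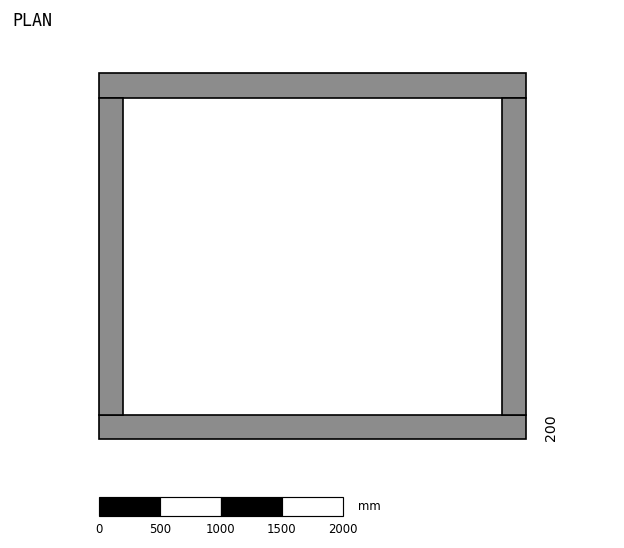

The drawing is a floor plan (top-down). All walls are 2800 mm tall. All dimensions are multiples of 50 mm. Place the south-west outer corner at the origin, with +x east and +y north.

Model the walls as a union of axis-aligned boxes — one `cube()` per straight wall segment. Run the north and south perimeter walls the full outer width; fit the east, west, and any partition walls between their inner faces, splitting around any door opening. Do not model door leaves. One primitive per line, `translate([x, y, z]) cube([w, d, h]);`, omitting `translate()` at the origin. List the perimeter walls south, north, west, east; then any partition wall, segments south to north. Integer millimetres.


cube([3500, 200, 2800]);
translate([0, 2800, 0]) cube([3500, 200, 2800]);
translate([0, 200, 0]) cube([200, 2600, 2800]);
translate([3300, 200, 0]) cube([200, 2600, 2800]);
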